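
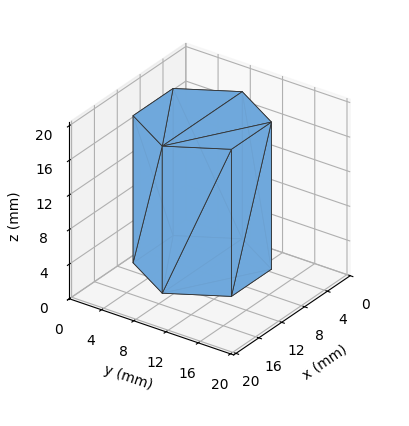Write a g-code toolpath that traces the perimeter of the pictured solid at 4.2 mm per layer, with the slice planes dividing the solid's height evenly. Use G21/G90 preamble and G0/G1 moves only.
Reading the render: the shape is a regular 6-sided prism (a cylinder approximated with 6 flat sides), circumscribed radius ≈ 7 mm, height ≈ 17 mm (dimensions read to the nearest mm from the axis ticks). For the g-code, the solid's height is divided into equal slices at the stated Δz and each level perimeter traced with G1 moves after a G0 lift.

; perimeter-only toolpath
G21 ; units = mm
G90 ; absolute positioning
G28 ; home
; layer 1
G0 Z4.2
G0 X14.0 Y7.0
G1 X10.5 Y13.1
G1 X3.5 Y13.1
G1 X0.0 Y7.0
G1 X3.5 Y0.9
G1 X10.5 Y0.9
G1 X14.0 Y7.0
; layer 2
G0 Z8.5
G0 X14.0 Y7.0
G1 X10.5 Y13.1
G1 X3.5 Y13.1
G1 X0.0 Y7.0
G1 X3.5 Y0.9
G1 X10.5 Y0.9
G1 X14.0 Y7.0
; layer 3
G0 Z12.8
G0 X14.0 Y7.0
G1 X10.5 Y13.1
G1 X3.5 Y13.1
G1 X0.0 Y7.0
G1 X3.5 Y0.9
G1 X10.5 Y0.9
G1 X14.0 Y7.0
; layer 4
G0 Z17.0
G0 X14.0 Y7.0
G1 X10.5 Y13.1
G1 X3.5 Y13.1
G1 X0.0 Y7.0
G1 X3.5 Y0.9
G1 X10.5 Y0.9
G1 X14.0 Y7.0
M2 ; end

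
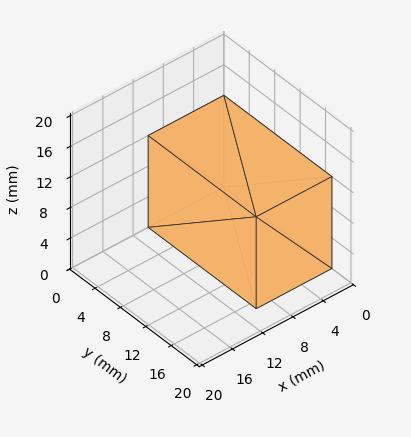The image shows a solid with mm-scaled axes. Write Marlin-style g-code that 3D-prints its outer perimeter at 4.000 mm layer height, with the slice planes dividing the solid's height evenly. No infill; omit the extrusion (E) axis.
Reading the render: the shape is a rectangular box, roughly 10 × 17 mm footprint and 12 mm tall (dimensions read to the nearest mm from the axis ticks). For the g-code, the solid's height is divided into equal slices at the stated Δz and each level perimeter traced with G1 moves after a G0 lift.

; perimeter-only toolpath
G21 ; units = mm
G90 ; absolute positioning
G28 ; home
; layer 1
G0 Z4.000
G0 X0.000 Y0.000
G1 X10.000 Y0.000
G1 X10.000 Y17.000
G1 X0.000 Y17.000
G1 X0.000 Y0.000
; layer 2
G0 Z8.000
G0 X0.000 Y0.000
G1 X10.000 Y0.000
G1 X10.000 Y17.000
G1 X0.000 Y17.000
G1 X0.000 Y0.000
; layer 3
G0 Z12.000
G0 X0.000 Y0.000
G1 X10.000 Y0.000
G1 X10.000 Y17.000
G1 X0.000 Y17.000
G1 X0.000 Y0.000
M2 ; end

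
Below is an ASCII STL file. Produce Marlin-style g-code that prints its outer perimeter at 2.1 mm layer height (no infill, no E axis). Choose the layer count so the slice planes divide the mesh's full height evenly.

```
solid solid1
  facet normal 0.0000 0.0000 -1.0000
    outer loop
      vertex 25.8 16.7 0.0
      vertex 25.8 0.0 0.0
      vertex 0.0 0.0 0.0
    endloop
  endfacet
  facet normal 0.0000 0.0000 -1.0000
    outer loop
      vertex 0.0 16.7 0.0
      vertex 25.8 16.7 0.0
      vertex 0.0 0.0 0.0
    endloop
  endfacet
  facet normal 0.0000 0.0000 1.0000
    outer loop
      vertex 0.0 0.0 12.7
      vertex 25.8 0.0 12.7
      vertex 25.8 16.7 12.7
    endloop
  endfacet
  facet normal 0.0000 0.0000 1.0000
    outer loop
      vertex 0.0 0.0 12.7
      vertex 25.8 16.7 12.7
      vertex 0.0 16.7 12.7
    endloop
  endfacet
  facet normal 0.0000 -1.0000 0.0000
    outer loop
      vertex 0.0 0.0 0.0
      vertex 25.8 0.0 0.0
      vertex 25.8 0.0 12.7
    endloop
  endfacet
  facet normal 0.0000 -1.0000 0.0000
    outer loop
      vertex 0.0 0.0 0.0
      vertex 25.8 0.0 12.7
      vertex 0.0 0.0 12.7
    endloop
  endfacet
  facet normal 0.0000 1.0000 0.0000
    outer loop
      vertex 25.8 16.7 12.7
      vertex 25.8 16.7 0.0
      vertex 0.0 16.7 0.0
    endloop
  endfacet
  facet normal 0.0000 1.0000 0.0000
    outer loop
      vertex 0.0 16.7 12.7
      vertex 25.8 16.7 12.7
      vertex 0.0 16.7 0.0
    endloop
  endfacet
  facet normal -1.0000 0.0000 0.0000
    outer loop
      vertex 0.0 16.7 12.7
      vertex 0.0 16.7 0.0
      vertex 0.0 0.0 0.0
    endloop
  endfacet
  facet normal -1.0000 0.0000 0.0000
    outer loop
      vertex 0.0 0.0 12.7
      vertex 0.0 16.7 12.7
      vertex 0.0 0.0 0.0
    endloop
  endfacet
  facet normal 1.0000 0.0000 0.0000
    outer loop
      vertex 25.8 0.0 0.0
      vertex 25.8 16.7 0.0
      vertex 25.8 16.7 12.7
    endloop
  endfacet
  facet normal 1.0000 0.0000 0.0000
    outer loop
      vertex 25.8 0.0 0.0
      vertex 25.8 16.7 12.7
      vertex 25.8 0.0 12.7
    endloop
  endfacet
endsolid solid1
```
; perimeter-only toolpath
G21 ; units = mm
G90 ; absolute positioning
G28 ; home
; layer 1
G0 Z2.1
G0 X0.0 Y0.0
G1 X25.8 Y0.0
G1 X25.8 Y16.7
G1 X0.0 Y16.7
G1 X0.0 Y0.0
; layer 2
G0 Z4.2
G0 X0.0 Y0.0
G1 X25.8 Y0.0
G1 X25.8 Y16.7
G1 X0.0 Y16.7
G1 X0.0 Y0.0
; layer 3
G0 Z6.3
G0 X0.0 Y0.0
G1 X25.8 Y0.0
G1 X25.8 Y16.7
G1 X0.0 Y16.7
G1 X0.0 Y0.0
; layer 4
G0 Z8.5
G0 X0.0 Y0.0
G1 X25.8 Y0.0
G1 X25.8 Y16.7
G1 X0.0 Y16.7
G1 X0.0 Y0.0
; layer 5
G0 Z10.6
G0 X0.0 Y0.0
G1 X25.8 Y0.0
G1 X25.8 Y16.7
G1 X0.0 Y16.7
G1 X0.0 Y0.0
; layer 6
G0 Z12.7
G0 X0.0 Y0.0
G1 X25.8 Y0.0
G1 X25.8 Y16.7
G1 X0.0 Y16.7
G1 X0.0 Y0.0
M2 ; end

The solid is a rectangular box, roughly 25.8 × 16.7 mm footprint and 12.7 mm tall. Slicing at Δz = 2.1 mm — 6 equal slices spanning the solid's height, so layer i sits at z = i·h/6 — gives 6 non-empty perimeters. Each is a 4-segment closed polygon; G0 lifts to the layer z and rapids to the start vertex, then G1 traces the edges.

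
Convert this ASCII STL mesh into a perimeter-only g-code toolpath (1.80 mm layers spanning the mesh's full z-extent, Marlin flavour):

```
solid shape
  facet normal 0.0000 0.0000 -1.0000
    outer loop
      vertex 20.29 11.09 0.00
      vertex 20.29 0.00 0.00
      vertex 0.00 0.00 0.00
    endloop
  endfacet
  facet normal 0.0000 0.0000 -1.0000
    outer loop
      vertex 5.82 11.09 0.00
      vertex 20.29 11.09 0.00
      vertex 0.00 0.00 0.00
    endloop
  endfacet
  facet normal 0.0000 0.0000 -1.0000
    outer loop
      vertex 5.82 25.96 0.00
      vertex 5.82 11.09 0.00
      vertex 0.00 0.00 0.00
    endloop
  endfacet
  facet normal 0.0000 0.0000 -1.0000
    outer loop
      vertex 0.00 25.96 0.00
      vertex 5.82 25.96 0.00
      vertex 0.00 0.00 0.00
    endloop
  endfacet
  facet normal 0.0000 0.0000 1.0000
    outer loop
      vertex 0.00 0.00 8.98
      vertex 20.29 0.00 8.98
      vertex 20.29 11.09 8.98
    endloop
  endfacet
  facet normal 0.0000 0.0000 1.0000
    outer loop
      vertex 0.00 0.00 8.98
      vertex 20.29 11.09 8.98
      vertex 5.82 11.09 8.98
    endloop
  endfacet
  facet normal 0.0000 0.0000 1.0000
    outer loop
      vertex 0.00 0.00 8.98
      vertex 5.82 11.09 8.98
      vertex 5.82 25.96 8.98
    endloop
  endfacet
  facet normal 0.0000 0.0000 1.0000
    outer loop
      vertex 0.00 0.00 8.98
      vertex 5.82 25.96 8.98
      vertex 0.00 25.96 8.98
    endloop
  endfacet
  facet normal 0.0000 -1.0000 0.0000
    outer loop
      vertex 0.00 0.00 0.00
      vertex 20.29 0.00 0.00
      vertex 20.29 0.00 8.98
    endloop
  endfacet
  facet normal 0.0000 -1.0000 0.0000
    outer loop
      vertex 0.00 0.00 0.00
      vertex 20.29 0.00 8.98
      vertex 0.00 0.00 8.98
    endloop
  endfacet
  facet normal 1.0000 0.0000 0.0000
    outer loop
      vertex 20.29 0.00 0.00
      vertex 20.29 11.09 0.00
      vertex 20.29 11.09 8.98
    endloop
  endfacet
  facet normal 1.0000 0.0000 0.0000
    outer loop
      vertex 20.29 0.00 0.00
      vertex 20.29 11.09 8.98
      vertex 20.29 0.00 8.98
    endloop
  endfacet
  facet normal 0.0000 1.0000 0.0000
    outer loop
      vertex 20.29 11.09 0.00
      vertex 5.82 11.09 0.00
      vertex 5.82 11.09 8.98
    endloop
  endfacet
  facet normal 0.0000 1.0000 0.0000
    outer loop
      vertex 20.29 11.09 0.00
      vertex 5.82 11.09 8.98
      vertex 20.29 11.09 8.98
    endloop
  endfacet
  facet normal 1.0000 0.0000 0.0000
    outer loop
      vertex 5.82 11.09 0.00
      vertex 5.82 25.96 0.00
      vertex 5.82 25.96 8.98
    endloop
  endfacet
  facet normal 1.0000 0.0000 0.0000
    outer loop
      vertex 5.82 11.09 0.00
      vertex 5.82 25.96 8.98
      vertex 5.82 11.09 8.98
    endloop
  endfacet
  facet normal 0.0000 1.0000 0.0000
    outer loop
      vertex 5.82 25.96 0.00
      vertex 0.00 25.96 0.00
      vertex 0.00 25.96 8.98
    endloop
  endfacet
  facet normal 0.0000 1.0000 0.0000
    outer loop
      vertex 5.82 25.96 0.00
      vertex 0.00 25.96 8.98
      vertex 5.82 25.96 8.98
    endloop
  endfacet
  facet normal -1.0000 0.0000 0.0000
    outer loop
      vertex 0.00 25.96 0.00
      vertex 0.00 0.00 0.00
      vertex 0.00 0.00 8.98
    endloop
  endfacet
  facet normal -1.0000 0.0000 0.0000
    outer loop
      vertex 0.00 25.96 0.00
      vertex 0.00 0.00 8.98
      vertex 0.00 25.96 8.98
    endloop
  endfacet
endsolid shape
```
; perimeter-only toolpath
G21 ; units = mm
G90 ; absolute positioning
G28 ; home
; layer 1
G0 Z1.80
G0 X0.00 Y0.00
G1 X20.29 Y0.00
G1 X20.29 Y11.09
G1 X5.82 Y11.09
G1 X5.82 Y25.96
G1 X0.00 Y25.96
G1 X0.00 Y0.00
; layer 2
G0 Z3.59
G0 X0.00 Y0.00
G1 X20.29 Y0.00
G1 X20.29 Y11.09
G1 X5.82 Y11.09
G1 X5.82 Y25.96
G1 X0.00 Y25.96
G1 X0.00 Y0.00
; layer 3
G0 Z5.39
G0 X0.00 Y0.00
G1 X20.29 Y0.00
G1 X20.29 Y11.09
G1 X5.82 Y11.09
G1 X5.82 Y25.96
G1 X0.00 Y25.96
G1 X0.00 Y0.00
; layer 4
G0 Z7.18
G0 X0.00 Y0.00
G1 X20.29 Y0.00
G1 X20.29 Y11.09
G1 X5.82 Y11.09
G1 X5.82 Y25.96
G1 X0.00 Y25.96
G1 X0.00 Y0.00
; layer 5
G0 Z8.98
G0 X0.00 Y0.00
G1 X20.29 Y0.00
G1 X20.29 Y11.09
G1 X5.82 Y11.09
G1 X5.82 Y25.96
G1 X0.00 Y25.96
G1 X0.00 Y0.00
M2 ; end

The solid is an L-shaped prism: outer 20.3 × 26 mm, arm thicknesses ≈ 11.1 mm (horizontal) and 5.82 mm (vertical), extruded 8.98 mm in z. Slicing at Δz = 1.80 mm — 5 equal slices spanning the solid's height, so layer i sits at z = i·h/5 — gives 5 non-empty perimeters. Each is a 6-segment closed polygon; G0 lifts to the layer z and rapids to the start vertex, then G1 traces the edges.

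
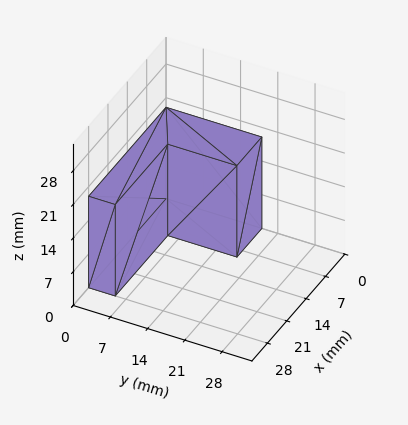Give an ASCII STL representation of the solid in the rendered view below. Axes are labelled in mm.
Reading the render: the shape is an L-shaped prism: outer 28 × 18 mm, arm thicknesses ≈ 5 mm (horizontal) and 9 mm (vertical), extruded 19 mm in z (dimensions read to the nearest mm from the axis ticks). For the STL, each face is triangulated and given an outward normal.

solid part
  facet normal 0.0000 0.0000 -1.0000
    outer loop
      vertex 28.000 5.000 0.000
      vertex 28.000 0.000 0.000
      vertex 0.000 0.000 0.000
    endloop
  endfacet
  facet normal 0.0000 0.0000 -1.0000
    outer loop
      vertex 9.000 5.000 0.000
      vertex 28.000 5.000 0.000
      vertex 0.000 0.000 0.000
    endloop
  endfacet
  facet normal 0.0000 0.0000 -1.0000
    outer loop
      vertex 9.000 18.000 0.000
      vertex 9.000 5.000 0.000
      vertex 0.000 0.000 0.000
    endloop
  endfacet
  facet normal 0.0000 0.0000 -1.0000
    outer loop
      vertex 0.000 18.000 0.000
      vertex 9.000 18.000 0.000
      vertex 0.000 0.000 0.000
    endloop
  endfacet
  facet normal 0.0000 0.0000 1.0000
    outer loop
      vertex 0.000 0.000 19.000
      vertex 28.000 0.000 19.000
      vertex 28.000 5.000 19.000
    endloop
  endfacet
  facet normal 0.0000 0.0000 1.0000
    outer loop
      vertex 0.000 0.000 19.000
      vertex 28.000 5.000 19.000
      vertex 9.000 5.000 19.000
    endloop
  endfacet
  facet normal 0.0000 0.0000 1.0000
    outer loop
      vertex 0.000 0.000 19.000
      vertex 9.000 5.000 19.000
      vertex 9.000 18.000 19.000
    endloop
  endfacet
  facet normal 0.0000 0.0000 1.0000
    outer loop
      vertex 0.000 0.000 19.000
      vertex 9.000 18.000 19.000
      vertex 0.000 18.000 19.000
    endloop
  endfacet
  facet normal 0.0000 -1.0000 0.0000
    outer loop
      vertex 0.000 0.000 0.000
      vertex 28.000 0.000 0.000
      vertex 28.000 0.000 19.000
    endloop
  endfacet
  facet normal 0.0000 -1.0000 0.0000
    outer loop
      vertex 0.000 0.000 0.000
      vertex 28.000 0.000 19.000
      vertex 0.000 0.000 19.000
    endloop
  endfacet
  facet normal 1.0000 0.0000 0.0000
    outer loop
      vertex 28.000 0.000 0.000
      vertex 28.000 5.000 0.000
      vertex 28.000 5.000 19.000
    endloop
  endfacet
  facet normal 1.0000 0.0000 0.0000
    outer loop
      vertex 28.000 0.000 0.000
      vertex 28.000 5.000 19.000
      vertex 28.000 0.000 19.000
    endloop
  endfacet
  facet normal 0.0000 1.0000 0.0000
    outer loop
      vertex 28.000 5.000 0.000
      vertex 9.000 5.000 0.000
      vertex 9.000 5.000 19.000
    endloop
  endfacet
  facet normal 0.0000 1.0000 0.0000
    outer loop
      vertex 28.000 5.000 0.000
      vertex 9.000 5.000 19.000
      vertex 28.000 5.000 19.000
    endloop
  endfacet
  facet normal 1.0000 0.0000 0.0000
    outer loop
      vertex 9.000 5.000 0.000
      vertex 9.000 18.000 0.000
      vertex 9.000 18.000 19.000
    endloop
  endfacet
  facet normal 1.0000 0.0000 0.0000
    outer loop
      vertex 9.000 5.000 0.000
      vertex 9.000 18.000 19.000
      vertex 9.000 5.000 19.000
    endloop
  endfacet
  facet normal 0.0000 1.0000 0.0000
    outer loop
      vertex 9.000 18.000 0.000
      vertex 0.000 18.000 0.000
      vertex 0.000 18.000 19.000
    endloop
  endfacet
  facet normal 0.0000 1.0000 0.0000
    outer loop
      vertex 9.000 18.000 0.000
      vertex 0.000 18.000 19.000
      vertex 9.000 18.000 19.000
    endloop
  endfacet
  facet normal -1.0000 0.0000 0.0000
    outer loop
      vertex 0.000 18.000 0.000
      vertex 0.000 0.000 0.000
      vertex 0.000 0.000 19.000
    endloop
  endfacet
  facet normal -1.0000 0.0000 0.0000
    outer loop
      vertex 0.000 18.000 0.000
      vertex 0.000 0.000 19.000
      vertex 0.000 18.000 19.000
    endloop
  endfacet
endsolid part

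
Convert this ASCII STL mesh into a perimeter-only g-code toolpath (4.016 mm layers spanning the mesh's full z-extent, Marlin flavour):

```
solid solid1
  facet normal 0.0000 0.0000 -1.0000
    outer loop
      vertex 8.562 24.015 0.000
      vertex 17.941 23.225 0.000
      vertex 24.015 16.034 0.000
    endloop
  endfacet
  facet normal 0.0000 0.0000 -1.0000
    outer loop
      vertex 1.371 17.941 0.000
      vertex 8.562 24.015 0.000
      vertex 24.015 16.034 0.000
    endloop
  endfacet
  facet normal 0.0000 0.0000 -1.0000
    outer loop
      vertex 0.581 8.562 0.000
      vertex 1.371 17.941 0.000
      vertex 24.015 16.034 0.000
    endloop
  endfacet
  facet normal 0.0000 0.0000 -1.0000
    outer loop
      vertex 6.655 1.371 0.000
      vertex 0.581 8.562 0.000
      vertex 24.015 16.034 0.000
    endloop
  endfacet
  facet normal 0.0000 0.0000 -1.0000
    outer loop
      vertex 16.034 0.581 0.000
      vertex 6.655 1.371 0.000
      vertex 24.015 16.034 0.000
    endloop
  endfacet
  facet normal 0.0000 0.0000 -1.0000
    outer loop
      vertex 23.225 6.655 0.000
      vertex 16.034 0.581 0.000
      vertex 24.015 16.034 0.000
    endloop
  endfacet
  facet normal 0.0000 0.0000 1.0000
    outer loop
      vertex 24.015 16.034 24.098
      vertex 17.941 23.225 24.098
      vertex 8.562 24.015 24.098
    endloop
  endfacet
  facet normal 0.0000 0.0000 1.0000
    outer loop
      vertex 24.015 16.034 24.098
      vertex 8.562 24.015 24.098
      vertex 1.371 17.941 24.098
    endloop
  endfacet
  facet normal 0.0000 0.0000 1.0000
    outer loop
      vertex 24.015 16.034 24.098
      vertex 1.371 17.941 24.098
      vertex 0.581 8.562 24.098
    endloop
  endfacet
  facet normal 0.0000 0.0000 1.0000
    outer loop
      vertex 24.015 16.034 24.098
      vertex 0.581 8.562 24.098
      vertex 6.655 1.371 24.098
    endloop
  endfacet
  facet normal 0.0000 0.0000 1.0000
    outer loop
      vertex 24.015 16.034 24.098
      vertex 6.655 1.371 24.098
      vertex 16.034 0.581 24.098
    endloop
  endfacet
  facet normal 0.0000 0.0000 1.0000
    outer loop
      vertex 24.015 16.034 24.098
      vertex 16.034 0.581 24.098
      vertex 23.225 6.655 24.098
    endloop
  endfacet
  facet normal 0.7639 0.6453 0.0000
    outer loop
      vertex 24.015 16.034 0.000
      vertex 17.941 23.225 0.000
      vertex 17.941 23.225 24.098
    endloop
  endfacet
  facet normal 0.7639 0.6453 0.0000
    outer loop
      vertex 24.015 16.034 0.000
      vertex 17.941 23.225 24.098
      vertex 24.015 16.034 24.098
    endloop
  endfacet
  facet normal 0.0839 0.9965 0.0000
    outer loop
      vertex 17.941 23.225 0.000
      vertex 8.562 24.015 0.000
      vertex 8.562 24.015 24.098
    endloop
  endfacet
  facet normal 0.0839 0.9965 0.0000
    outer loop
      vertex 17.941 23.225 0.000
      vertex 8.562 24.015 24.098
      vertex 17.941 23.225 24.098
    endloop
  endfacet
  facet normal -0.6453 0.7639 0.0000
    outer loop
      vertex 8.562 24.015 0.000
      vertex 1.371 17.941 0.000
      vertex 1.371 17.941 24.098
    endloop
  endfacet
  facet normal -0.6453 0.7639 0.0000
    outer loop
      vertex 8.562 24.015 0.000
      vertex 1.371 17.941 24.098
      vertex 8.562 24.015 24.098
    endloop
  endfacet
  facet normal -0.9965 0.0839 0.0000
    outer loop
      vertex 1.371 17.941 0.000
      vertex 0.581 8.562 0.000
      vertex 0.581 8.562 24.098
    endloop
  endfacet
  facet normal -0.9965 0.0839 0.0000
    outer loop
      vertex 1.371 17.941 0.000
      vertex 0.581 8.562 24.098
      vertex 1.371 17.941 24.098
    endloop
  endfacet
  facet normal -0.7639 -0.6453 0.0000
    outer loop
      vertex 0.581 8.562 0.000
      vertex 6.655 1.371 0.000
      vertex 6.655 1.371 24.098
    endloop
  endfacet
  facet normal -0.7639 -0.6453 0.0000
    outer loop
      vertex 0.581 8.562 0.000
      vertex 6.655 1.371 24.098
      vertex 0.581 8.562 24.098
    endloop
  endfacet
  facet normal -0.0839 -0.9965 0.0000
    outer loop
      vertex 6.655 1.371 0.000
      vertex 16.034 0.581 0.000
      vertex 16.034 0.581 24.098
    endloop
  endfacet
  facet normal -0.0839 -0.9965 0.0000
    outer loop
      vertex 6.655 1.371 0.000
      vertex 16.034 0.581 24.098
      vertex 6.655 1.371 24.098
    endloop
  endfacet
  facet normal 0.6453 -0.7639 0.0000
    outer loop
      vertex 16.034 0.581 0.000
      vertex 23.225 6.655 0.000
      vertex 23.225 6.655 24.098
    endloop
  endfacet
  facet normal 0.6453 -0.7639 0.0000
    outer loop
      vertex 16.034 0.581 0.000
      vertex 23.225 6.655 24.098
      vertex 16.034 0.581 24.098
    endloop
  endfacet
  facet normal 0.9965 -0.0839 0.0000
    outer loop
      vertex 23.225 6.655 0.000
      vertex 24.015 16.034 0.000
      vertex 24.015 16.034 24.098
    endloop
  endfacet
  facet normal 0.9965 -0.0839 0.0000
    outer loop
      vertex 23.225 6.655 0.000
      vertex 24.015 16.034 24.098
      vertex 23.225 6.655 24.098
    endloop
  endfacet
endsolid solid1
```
; perimeter-only toolpath
G21 ; units = mm
G90 ; absolute positioning
G28 ; home
; layer 1
G0 Z4.016
G0 X24.015 Y16.034
G1 X17.941 Y23.225
G1 X8.562 Y24.015
G1 X1.371 Y17.941
G1 X0.581 Y8.562
G1 X6.655 Y1.371
G1 X16.034 Y0.581
G1 X23.225 Y6.655
G1 X24.015 Y16.034
; layer 2
G0 Z8.033
G0 X24.015 Y16.034
G1 X17.941 Y23.225
G1 X8.562 Y24.015
G1 X1.371 Y17.941
G1 X0.581 Y8.562
G1 X6.655 Y1.371
G1 X16.034 Y0.581
G1 X23.225 Y6.655
G1 X24.015 Y16.034
; layer 3
G0 Z12.049
G0 X24.015 Y16.034
G1 X17.941 Y23.225
G1 X8.562 Y24.015
G1 X1.371 Y17.941
G1 X0.581 Y8.562
G1 X6.655 Y1.371
G1 X16.034 Y0.581
G1 X23.225 Y6.655
G1 X24.015 Y16.034
; layer 4
G0 Z16.065
G0 X24.015 Y16.034
G1 X17.941 Y23.225
G1 X8.562 Y24.015
G1 X1.371 Y17.941
G1 X0.581 Y8.562
G1 X6.655 Y1.371
G1 X16.034 Y0.581
G1 X23.225 Y6.655
G1 X24.015 Y16.034
; layer 5
G0 Z20.082
G0 X24.015 Y16.034
G1 X17.941 Y23.225
G1 X8.562 Y24.015
G1 X1.371 Y17.941
G1 X0.581 Y8.562
G1 X6.655 Y1.371
G1 X16.034 Y0.581
G1 X23.225 Y6.655
G1 X24.015 Y16.034
; layer 6
G0 Z24.098
G0 X24.015 Y16.034
G1 X17.941 Y23.225
G1 X8.562 Y24.015
G1 X1.371 Y17.941
G1 X0.581 Y8.562
G1 X6.655 Y1.371
G1 X16.034 Y0.581
G1 X23.225 Y6.655
G1 X24.015 Y16.034
M2 ; end

The solid is a regular 8-sided prism (a cylinder approximated with 8 flat sides), circumscribed radius ≈ 12.3 mm, height ≈ 24.1 mm. Slicing at Δz = 4.016 mm — 6 equal slices spanning the solid's height, so layer i sits at z = i·h/6 — gives 6 non-empty perimeters. Each is a 8-segment closed polygon; G0 lifts to the layer z and rapids to the start vertex, then G1 traces the edges.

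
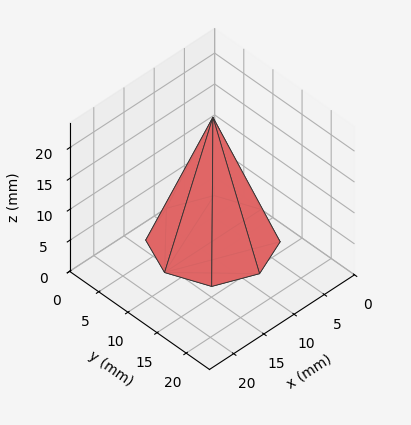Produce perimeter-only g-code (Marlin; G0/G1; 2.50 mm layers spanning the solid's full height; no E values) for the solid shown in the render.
Reading the render: the shape is a regular 8-sided pyramid, base circumscribed radius ≈ 8 mm, apex at z ≈ 20 mm (dimensions read to the nearest mm from the axis ticks). For the g-code, the solid's height is divided into equal slices at the stated Δz and each level perimeter traced with G1 moves after a G0 lift.

; perimeter-only toolpath
G21 ; units = mm
G90 ; absolute positioning
G28 ; home
; layer 1
G0 Z2.50
G0 X15.00 Y8.00
G1 X12.95 Y12.95
G1 X8.00 Y15.00
G1 X3.05 Y12.95
G1 X1.00 Y8.00
G1 X3.05 Y3.05
G1 X8.00 Y1.00
G1 X12.95 Y3.05
G1 X15.00 Y8.00
; layer 2
G0 Z5.00
G0 X14.00 Y8.00
G1 X12.25 Y12.25
G1 X8.00 Y14.00
G1 X3.75 Y12.25
G1 X2.00 Y8.00
G1 X3.75 Y3.75
G1 X8.00 Y2.00
G1 X12.25 Y3.75
G1 X14.00 Y8.00
; layer 3
G0 Z7.50
G0 X13.00 Y8.00
G1 X11.54 Y11.54
G1 X8.00 Y13.00
G1 X4.46 Y11.54
G1 X3.00 Y8.00
G1 X4.46 Y4.46
G1 X8.00 Y3.00
G1 X11.54 Y4.46
G1 X13.00 Y8.00
; layer 4
G0 Z10.00
G0 X12.00 Y8.00
G1 X10.83 Y10.83
G1 X8.00 Y12.00
G1 X5.17 Y10.83
G1 X4.00 Y8.00
G1 X5.17 Y5.17
G1 X8.00 Y4.00
G1 X10.83 Y5.17
G1 X12.00 Y8.00
; layer 5
G0 Z12.50
G0 X11.00 Y8.00
G1 X10.12 Y10.12
G1 X8.00 Y11.00
G1 X5.88 Y10.12
G1 X5.00 Y8.00
G1 X5.88 Y5.88
G1 X8.00 Y5.00
G1 X10.12 Y5.88
G1 X11.00 Y8.00
; layer 6
G0 Z15.00
G0 X10.00 Y8.00
G1 X9.41 Y9.41
G1 X8.00 Y10.00
G1 X6.58 Y9.41
G1 X6.00 Y8.00
G1 X6.58 Y6.58
G1 X8.00 Y6.00
G1 X9.41 Y6.58
G1 X10.00 Y8.00
; layer 7
G0 Z17.50
G0 X9.00 Y8.00
G1 X8.71 Y8.71
G1 X8.00 Y9.00
G1 X7.29 Y8.71
G1 X7.00 Y8.00
G1 X7.29 Y7.29
G1 X8.00 Y7.00
G1 X8.71 Y7.29
G1 X9.00 Y8.00
M2 ; end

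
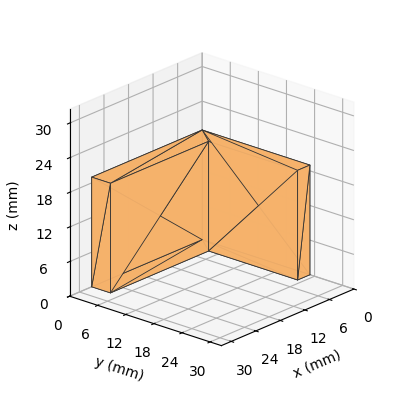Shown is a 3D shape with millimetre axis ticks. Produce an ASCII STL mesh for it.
Reading the render: the shape is an L-shaped prism: outer 27 × 23 mm, arm thicknesses ≈ 4 mm (horizontal) and 3 mm (vertical), extruded 19 mm in z (dimensions read to the nearest mm from the axis ticks). For the STL, each face is triangulated and given an outward normal.

solid part
  facet normal 0.0000 0.0000 -1.0000
    outer loop
      vertex 27.0 4.0 0.0
      vertex 27.0 0.0 0.0
      vertex 0.0 0.0 0.0
    endloop
  endfacet
  facet normal 0.0000 0.0000 -1.0000
    outer loop
      vertex 3.0 4.0 0.0
      vertex 27.0 4.0 0.0
      vertex 0.0 0.0 0.0
    endloop
  endfacet
  facet normal 0.0000 0.0000 -1.0000
    outer loop
      vertex 3.0 23.0 0.0
      vertex 3.0 4.0 0.0
      vertex 0.0 0.0 0.0
    endloop
  endfacet
  facet normal 0.0000 0.0000 -1.0000
    outer loop
      vertex 0.0 23.0 0.0
      vertex 3.0 23.0 0.0
      vertex 0.0 0.0 0.0
    endloop
  endfacet
  facet normal 0.0000 0.0000 1.0000
    outer loop
      vertex 0.0 0.0 19.0
      vertex 27.0 0.0 19.0
      vertex 27.0 4.0 19.0
    endloop
  endfacet
  facet normal 0.0000 0.0000 1.0000
    outer loop
      vertex 0.0 0.0 19.0
      vertex 27.0 4.0 19.0
      vertex 3.0 4.0 19.0
    endloop
  endfacet
  facet normal 0.0000 0.0000 1.0000
    outer loop
      vertex 0.0 0.0 19.0
      vertex 3.0 4.0 19.0
      vertex 3.0 23.0 19.0
    endloop
  endfacet
  facet normal 0.0000 0.0000 1.0000
    outer loop
      vertex 0.0 0.0 19.0
      vertex 3.0 23.0 19.0
      vertex 0.0 23.0 19.0
    endloop
  endfacet
  facet normal 0.0000 -1.0000 0.0000
    outer loop
      vertex 0.0 0.0 0.0
      vertex 27.0 0.0 0.0
      vertex 27.0 0.0 19.0
    endloop
  endfacet
  facet normal 0.0000 -1.0000 0.0000
    outer loop
      vertex 0.0 0.0 0.0
      vertex 27.0 0.0 19.0
      vertex 0.0 0.0 19.0
    endloop
  endfacet
  facet normal 1.0000 0.0000 0.0000
    outer loop
      vertex 27.0 0.0 0.0
      vertex 27.0 4.0 0.0
      vertex 27.0 4.0 19.0
    endloop
  endfacet
  facet normal 1.0000 0.0000 0.0000
    outer loop
      vertex 27.0 0.0 0.0
      vertex 27.0 4.0 19.0
      vertex 27.0 0.0 19.0
    endloop
  endfacet
  facet normal 0.0000 1.0000 0.0000
    outer loop
      vertex 27.0 4.0 0.0
      vertex 3.0 4.0 0.0
      vertex 3.0 4.0 19.0
    endloop
  endfacet
  facet normal 0.0000 1.0000 0.0000
    outer loop
      vertex 27.0 4.0 0.0
      vertex 3.0 4.0 19.0
      vertex 27.0 4.0 19.0
    endloop
  endfacet
  facet normal 1.0000 0.0000 0.0000
    outer loop
      vertex 3.0 4.0 0.0
      vertex 3.0 23.0 0.0
      vertex 3.0 23.0 19.0
    endloop
  endfacet
  facet normal 1.0000 0.0000 0.0000
    outer loop
      vertex 3.0 4.0 0.0
      vertex 3.0 23.0 19.0
      vertex 3.0 4.0 19.0
    endloop
  endfacet
  facet normal 0.0000 1.0000 0.0000
    outer loop
      vertex 3.0 23.0 0.0
      vertex 0.0 23.0 0.0
      vertex 0.0 23.0 19.0
    endloop
  endfacet
  facet normal 0.0000 1.0000 0.0000
    outer loop
      vertex 3.0 23.0 0.0
      vertex 0.0 23.0 19.0
      vertex 3.0 23.0 19.0
    endloop
  endfacet
  facet normal -1.0000 0.0000 0.0000
    outer loop
      vertex 0.0 23.0 0.0
      vertex 0.0 0.0 0.0
      vertex 0.0 0.0 19.0
    endloop
  endfacet
  facet normal -1.0000 0.0000 0.0000
    outer loop
      vertex 0.0 23.0 0.0
      vertex 0.0 0.0 19.0
      vertex 0.0 23.0 19.0
    endloop
  endfacet
endsolid part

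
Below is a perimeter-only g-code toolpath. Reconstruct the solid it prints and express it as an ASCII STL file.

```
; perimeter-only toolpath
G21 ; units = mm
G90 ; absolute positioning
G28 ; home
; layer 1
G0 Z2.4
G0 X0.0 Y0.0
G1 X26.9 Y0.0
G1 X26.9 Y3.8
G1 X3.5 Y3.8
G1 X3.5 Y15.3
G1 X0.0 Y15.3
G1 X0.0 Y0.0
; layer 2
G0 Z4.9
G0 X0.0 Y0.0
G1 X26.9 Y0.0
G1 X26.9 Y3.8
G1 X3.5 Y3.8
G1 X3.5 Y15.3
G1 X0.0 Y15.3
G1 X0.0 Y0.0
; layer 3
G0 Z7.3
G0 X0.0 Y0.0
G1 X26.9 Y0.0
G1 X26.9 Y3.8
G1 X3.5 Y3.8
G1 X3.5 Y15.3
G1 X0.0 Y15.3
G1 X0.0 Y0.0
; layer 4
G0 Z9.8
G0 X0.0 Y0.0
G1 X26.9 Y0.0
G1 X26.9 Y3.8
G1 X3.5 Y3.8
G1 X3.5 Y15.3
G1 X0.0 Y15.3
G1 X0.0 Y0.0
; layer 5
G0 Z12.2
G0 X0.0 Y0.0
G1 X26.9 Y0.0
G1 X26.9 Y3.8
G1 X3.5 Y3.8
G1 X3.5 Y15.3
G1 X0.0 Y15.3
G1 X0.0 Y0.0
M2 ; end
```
solid part
  facet normal 0.0000 0.0000 -1.0000
    outer loop
      vertex 26.9 3.8 0.0
      vertex 26.9 0.0 0.0
      vertex 0.0 0.0 0.0
    endloop
  endfacet
  facet normal 0.0000 0.0000 -1.0000
    outer loop
      vertex 3.5 3.8 0.0
      vertex 26.9 3.8 0.0
      vertex 0.0 0.0 0.0
    endloop
  endfacet
  facet normal 0.0000 0.0000 -1.0000
    outer loop
      vertex 3.5 15.3 0.0
      vertex 3.5 3.8 0.0
      vertex 0.0 0.0 0.0
    endloop
  endfacet
  facet normal 0.0000 0.0000 -1.0000
    outer loop
      vertex 0.0 15.3 0.0
      vertex 3.5 15.3 0.0
      vertex 0.0 0.0 0.0
    endloop
  endfacet
  facet normal 0.0000 0.0000 1.0000
    outer loop
      vertex 0.0 0.0 12.2
      vertex 26.9 0.0 12.2
      vertex 26.9 3.8 12.2
    endloop
  endfacet
  facet normal 0.0000 0.0000 1.0000
    outer loop
      vertex 0.0 0.0 12.2
      vertex 26.9 3.8 12.2
      vertex 3.5 3.8 12.2
    endloop
  endfacet
  facet normal 0.0000 0.0000 1.0000
    outer loop
      vertex 0.0 0.0 12.2
      vertex 3.5 3.8 12.2
      vertex 3.5 15.3 12.2
    endloop
  endfacet
  facet normal 0.0000 0.0000 1.0000
    outer loop
      vertex 0.0 0.0 12.2
      vertex 3.5 15.3 12.2
      vertex 0.0 15.3 12.2
    endloop
  endfacet
  facet normal 0.0000 -1.0000 0.0000
    outer loop
      vertex 0.0 0.0 0.0
      vertex 26.9 0.0 0.0
      vertex 26.9 0.0 12.2
    endloop
  endfacet
  facet normal 0.0000 -1.0000 0.0000
    outer loop
      vertex 0.0 0.0 0.0
      vertex 26.9 0.0 12.2
      vertex 0.0 0.0 12.2
    endloop
  endfacet
  facet normal 1.0000 0.0000 0.0000
    outer loop
      vertex 26.9 0.0 0.0
      vertex 26.9 3.8 0.0
      vertex 26.9 3.8 12.2
    endloop
  endfacet
  facet normal 1.0000 0.0000 0.0000
    outer loop
      vertex 26.9 0.0 0.0
      vertex 26.9 3.8 12.2
      vertex 26.9 0.0 12.2
    endloop
  endfacet
  facet normal 0.0000 1.0000 0.0000
    outer loop
      vertex 26.9 3.8 0.0
      vertex 3.5 3.8 0.0
      vertex 3.5 3.8 12.2
    endloop
  endfacet
  facet normal 0.0000 1.0000 0.0000
    outer loop
      vertex 26.9 3.8 0.0
      vertex 3.5 3.8 12.2
      vertex 26.9 3.8 12.2
    endloop
  endfacet
  facet normal 1.0000 0.0000 0.0000
    outer loop
      vertex 3.5 3.8 0.0
      vertex 3.5 15.3 0.0
      vertex 3.5 15.3 12.2
    endloop
  endfacet
  facet normal 1.0000 0.0000 0.0000
    outer loop
      vertex 3.5 3.8 0.0
      vertex 3.5 15.3 12.2
      vertex 3.5 3.8 12.2
    endloop
  endfacet
  facet normal 0.0000 1.0000 0.0000
    outer loop
      vertex 3.5 15.3 0.0
      vertex 0.0 15.3 0.0
      vertex 0.0 15.3 12.2
    endloop
  endfacet
  facet normal 0.0000 1.0000 0.0000
    outer loop
      vertex 3.5 15.3 0.0
      vertex 0.0 15.3 12.2
      vertex 3.5 15.3 12.2
    endloop
  endfacet
  facet normal -1.0000 0.0000 0.0000
    outer loop
      vertex 0.0 15.3 0.0
      vertex 0.0 0.0 0.0
      vertex 0.0 0.0 12.2
    endloop
  endfacet
  facet normal -1.0000 0.0000 0.0000
    outer loop
      vertex 0.0 15.3 0.0
      vertex 0.0 0.0 12.2
      vertex 0.0 15.3 12.2
    endloop
  endfacet
endsolid part

The G0 Z moves step by Δz≈2.4 mm. Every layer's G1 loop is the same polygon, so the solid is a straight extrusion of it from z=0 to z≈12.2. Closing with flat bottom and top caps and triangulating gives 20 facets — an L-shaped prism: outer 26.9 × 15.3 mm, arm thicknesses ≈ 3.8 mm (horizontal) and 3.5 mm (vertical), extruded 12.2 mm in z.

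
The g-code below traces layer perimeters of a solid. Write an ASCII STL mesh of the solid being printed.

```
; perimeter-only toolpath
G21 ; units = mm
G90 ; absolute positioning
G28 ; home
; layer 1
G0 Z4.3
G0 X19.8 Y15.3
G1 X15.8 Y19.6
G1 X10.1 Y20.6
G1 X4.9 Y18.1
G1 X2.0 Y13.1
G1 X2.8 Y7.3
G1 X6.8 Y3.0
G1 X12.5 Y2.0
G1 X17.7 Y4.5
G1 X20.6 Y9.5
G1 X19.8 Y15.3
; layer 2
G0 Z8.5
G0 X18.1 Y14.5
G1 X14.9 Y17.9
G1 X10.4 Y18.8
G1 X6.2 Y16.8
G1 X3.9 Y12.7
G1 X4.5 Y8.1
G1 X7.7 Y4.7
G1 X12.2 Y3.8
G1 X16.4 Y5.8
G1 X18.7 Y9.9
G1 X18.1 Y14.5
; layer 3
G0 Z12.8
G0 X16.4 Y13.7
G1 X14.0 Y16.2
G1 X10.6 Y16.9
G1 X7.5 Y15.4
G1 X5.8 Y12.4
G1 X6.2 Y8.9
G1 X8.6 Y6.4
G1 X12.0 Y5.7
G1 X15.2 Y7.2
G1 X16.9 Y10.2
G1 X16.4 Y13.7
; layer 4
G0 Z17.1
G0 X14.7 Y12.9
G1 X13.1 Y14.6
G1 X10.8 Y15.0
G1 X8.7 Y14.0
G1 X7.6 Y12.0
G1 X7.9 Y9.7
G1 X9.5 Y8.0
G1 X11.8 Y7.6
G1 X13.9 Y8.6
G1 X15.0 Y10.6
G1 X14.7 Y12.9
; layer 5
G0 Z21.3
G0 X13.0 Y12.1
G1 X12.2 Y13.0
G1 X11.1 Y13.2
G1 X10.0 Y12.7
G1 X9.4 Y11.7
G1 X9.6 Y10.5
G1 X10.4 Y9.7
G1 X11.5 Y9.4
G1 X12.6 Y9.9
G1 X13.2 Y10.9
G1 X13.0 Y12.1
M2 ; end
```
solid part
  facet normal 0.0000 0.0000 -1.0000
    outer loop
      vertex 9.9 22.5 0.0
      vertex 16.7 21.2 0.0
      vertex 21.5 16.1 0.0
    endloop
  endfacet
  facet normal 0.0000 0.0000 -1.0000
    outer loop
      vertex 3.6 19.5 0.0
      vertex 9.9 22.5 0.0
      vertex 21.5 16.1 0.0
    endloop
  endfacet
  facet normal 0.0000 0.0000 -1.0000
    outer loop
      vertex 0.2 13.4 0.0
      vertex 3.6 19.5 0.0
      vertex 21.5 16.1 0.0
    endloop
  endfacet
  facet normal 0.0000 0.0000 -1.0000
    outer loop
      vertex 1.1 6.5 0.0
      vertex 0.2 13.4 0.0
      vertex 21.5 16.1 0.0
    endloop
  endfacet
  facet normal 0.0000 0.0000 -1.0000
    outer loop
      vertex 5.9 1.4 0.0
      vertex 1.1 6.5 0.0
      vertex 21.5 16.1 0.0
    endloop
  endfacet
  facet normal 0.0000 0.0000 -1.0000
    outer loop
      vertex 12.7 0.1 0.0
      vertex 5.9 1.4 0.0
      vertex 21.5 16.1 0.0
    endloop
  endfacet
  facet normal 0.0000 0.0000 -1.0000
    outer loop
      vertex 19.0 3.1 0.0
      vertex 12.7 0.1 0.0
      vertex 21.5 16.1 0.0
    endloop
  endfacet
  facet normal 0.0000 0.0000 -1.0000
    outer loop
      vertex 22.4 9.2 0.0
      vertex 19.0 3.1 0.0
      vertex 21.5 16.1 0.0
    endloop
  endfacet
  facet normal 0.6717 0.6322 0.3862
    outer loop
      vertex 21.5 16.1 0.0
      vertex 16.7 21.2 0.0
      vertex 11.3 11.3 25.6
    endloop
  endfacet
  facet normal 0.1732 0.9058 0.3868
    outer loop
      vertex 16.7 21.2 0.0
      vertex 9.9 22.5 0.0
      vertex 11.3 11.3 25.6
    endloop
  endfacet
  facet normal -0.3966 0.8329 0.3861
    outer loop
      vertex 9.9 22.5 0.0
      vertex 3.6 19.5 0.0
      vertex 11.3 11.3 25.6
    endloop
  endfacet
  facet normal -0.8057 0.4491 0.3862
    outer loop
      vertex 3.6 19.5 0.0
      vertex 0.2 13.4 0.0
      vertex 11.3 11.3 25.6
    endloop
  endfacet
  facet normal -0.9145 -0.1193 0.3867
    outer loop
      vertex 0.2 13.4 0.0
      vertex 1.1 6.5 0.0
      vertex 11.3 11.3 25.6
    endloop
  endfacet
  facet normal -0.6717 -0.6322 0.3862
    outer loop
      vertex 1.1 6.5 0.0
      vertex 5.9 1.4 0.0
      vertex 11.3 11.3 25.6
    endloop
  endfacet
  facet normal -0.1732 -0.9058 0.3868
    outer loop
      vertex 5.9 1.4 0.0
      vertex 12.7 0.1 0.0
      vertex 11.3 11.3 25.6
    endloop
  endfacet
  facet normal 0.3966 -0.8329 0.3861
    outer loop
      vertex 12.7 0.1 0.0
      vertex 19.0 3.1 0.0
      vertex 11.3 11.3 25.6
    endloop
  endfacet
  facet normal 0.8057 -0.4491 0.3862
    outer loop
      vertex 19.0 3.1 0.0
      vertex 22.4 9.2 0.0
      vertex 11.3 11.3 25.6
    endloop
  endfacet
  facet normal 0.9145 0.1193 0.3867
    outer loop
      vertex 22.4 9.2 0.0
      vertex 21.5 16.1 0.0
      vertex 11.3 11.3 25.6
    endloop
  endfacet
endsolid part

The G0 Z moves step by Δz≈4.3 mm. The G1 loops shrink linearly with z, so the solid tapers from its base footprint up to z≈25.6. Closing with a flat bottom cap and the tapered top and triangulating gives 18 facets — a regular 10-sided pyramid, base circumscribed radius ≈ 11.3 mm, apex at z ≈ 25.6 mm.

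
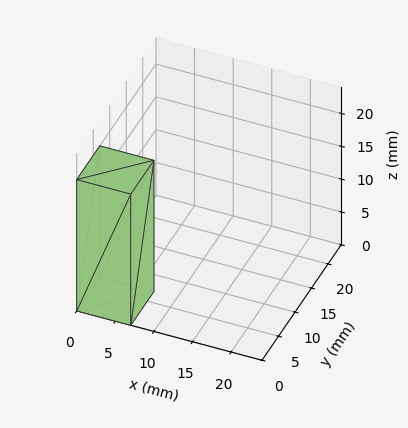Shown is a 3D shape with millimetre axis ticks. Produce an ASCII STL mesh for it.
Reading the render: the shape is a rectangular box, roughly 7 × 7 mm footprint and 20 mm tall (dimensions read to the nearest mm from the axis ticks). For the STL, each face is triangulated and given an outward normal.

solid part
  facet normal 0.0000 0.0000 -1.0000
    outer loop
      vertex 7.000 7.000 0.000
      vertex 7.000 0.000 0.000
      vertex 0.000 0.000 0.000
    endloop
  endfacet
  facet normal 0.0000 0.0000 -1.0000
    outer loop
      vertex 0.000 7.000 0.000
      vertex 7.000 7.000 0.000
      vertex 0.000 0.000 0.000
    endloop
  endfacet
  facet normal 0.0000 0.0000 1.0000
    outer loop
      vertex 0.000 0.000 20.000
      vertex 7.000 0.000 20.000
      vertex 7.000 7.000 20.000
    endloop
  endfacet
  facet normal 0.0000 0.0000 1.0000
    outer loop
      vertex 0.000 0.000 20.000
      vertex 7.000 7.000 20.000
      vertex 0.000 7.000 20.000
    endloop
  endfacet
  facet normal 0.0000 -1.0000 0.0000
    outer loop
      vertex 0.000 0.000 0.000
      vertex 7.000 0.000 0.000
      vertex 7.000 0.000 20.000
    endloop
  endfacet
  facet normal 0.0000 -1.0000 0.0000
    outer loop
      vertex 0.000 0.000 0.000
      vertex 7.000 0.000 20.000
      vertex 0.000 0.000 20.000
    endloop
  endfacet
  facet normal 0.0000 1.0000 0.0000
    outer loop
      vertex 7.000 7.000 20.000
      vertex 7.000 7.000 0.000
      vertex 0.000 7.000 0.000
    endloop
  endfacet
  facet normal 0.0000 1.0000 0.0000
    outer loop
      vertex 0.000 7.000 20.000
      vertex 7.000 7.000 20.000
      vertex 0.000 7.000 0.000
    endloop
  endfacet
  facet normal -1.0000 0.0000 0.0000
    outer loop
      vertex 0.000 7.000 20.000
      vertex 0.000 7.000 0.000
      vertex 0.000 0.000 0.000
    endloop
  endfacet
  facet normal -1.0000 0.0000 0.0000
    outer loop
      vertex 0.000 0.000 20.000
      vertex 0.000 7.000 20.000
      vertex 0.000 0.000 0.000
    endloop
  endfacet
  facet normal 1.0000 0.0000 0.0000
    outer loop
      vertex 7.000 0.000 0.000
      vertex 7.000 7.000 0.000
      vertex 7.000 7.000 20.000
    endloop
  endfacet
  facet normal 1.0000 0.0000 0.0000
    outer loop
      vertex 7.000 0.000 0.000
      vertex 7.000 7.000 20.000
      vertex 7.000 0.000 20.000
    endloop
  endfacet
endsolid part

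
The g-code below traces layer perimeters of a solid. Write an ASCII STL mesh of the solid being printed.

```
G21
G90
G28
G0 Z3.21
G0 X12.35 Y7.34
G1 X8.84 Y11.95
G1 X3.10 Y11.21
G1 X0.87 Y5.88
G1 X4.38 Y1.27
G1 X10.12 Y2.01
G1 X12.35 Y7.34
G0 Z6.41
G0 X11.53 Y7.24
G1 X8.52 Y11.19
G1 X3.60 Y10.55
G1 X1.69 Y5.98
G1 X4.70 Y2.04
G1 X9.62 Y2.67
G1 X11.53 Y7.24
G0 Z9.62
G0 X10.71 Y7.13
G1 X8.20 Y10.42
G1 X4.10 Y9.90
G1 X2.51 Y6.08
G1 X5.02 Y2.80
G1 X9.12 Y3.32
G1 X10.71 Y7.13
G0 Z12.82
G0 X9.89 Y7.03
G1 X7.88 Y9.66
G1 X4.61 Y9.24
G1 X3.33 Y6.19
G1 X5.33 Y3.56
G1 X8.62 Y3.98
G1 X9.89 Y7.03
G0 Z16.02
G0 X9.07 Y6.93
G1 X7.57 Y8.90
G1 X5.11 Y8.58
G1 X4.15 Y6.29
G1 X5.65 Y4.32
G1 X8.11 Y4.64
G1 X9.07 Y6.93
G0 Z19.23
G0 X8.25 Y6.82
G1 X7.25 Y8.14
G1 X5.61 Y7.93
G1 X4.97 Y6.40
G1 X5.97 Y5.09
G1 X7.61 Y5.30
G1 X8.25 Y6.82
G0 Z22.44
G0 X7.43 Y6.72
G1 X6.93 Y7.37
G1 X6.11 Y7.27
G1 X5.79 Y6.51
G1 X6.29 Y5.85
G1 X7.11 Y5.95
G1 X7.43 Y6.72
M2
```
solid part
  facet normal 0.0000 0.0000 -1.0000
    outer loop
      vertex 2.60 11.87 0.00
      vertex 9.16 12.71 0.00
      vertex 13.17 7.45 0.00
    endloop
  endfacet
  facet normal 0.0000 0.0000 -1.0000
    outer loop
      vertex 0.05 5.77 0.00
      vertex 2.60 11.87 0.00
      vertex 13.17 7.45 0.00
    endloop
  endfacet
  facet normal 0.0000 0.0000 -1.0000
    outer loop
      vertex 4.06 0.51 0.00
      vertex 0.05 5.77 0.00
      vertex 13.17 7.45 0.00
    endloop
  endfacet
  facet normal 0.0000 0.0000 -1.0000
    outer loop
      vertex 10.62 1.35 0.00
      vertex 4.06 0.51 0.00
      vertex 13.17 7.45 0.00
    endloop
  endfacet
  facet normal 0.7761 0.5917 0.2180
    outer loop
      vertex 13.17 7.45 0.00
      vertex 9.16 12.71 0.00
      vertex 6.61 6.61 25.64
    endloop
  endfacet
  facet normal -0.1240 0.9680 0.2180
    outer loop
      vertex 9.16 12.71 0.00
      vertex 2.60 11.87 0.00
      vertex 6.61 6.61 25.64
    endloop
  endfacet
  facet normal -0.9004 0.3764 0.2180
    outer loop
      vertex 2.60 11.87 0.00
      vertex 0.05 5.77 0.00
      vertex 6.61 6.61 25.64
    endloop
  endfacet
  facet normal -0.7761 -0.5917 0.2180
    outer loop
      vertex 0.05 5.77 0.00
      vertex 4.06 0.51 0.00
      vertex 6.61 6.61 25.64
    endloop
  endfacet
  facet normal 0.1240 -0.9680 0.2180
    outer loop
      vertex 4.06 0.51 0.00
      vertex 10.62 1.35 0.00
      vertex 6.61 6.61 25.64
    endloop
  endfacet
  facet normal 0.9004 -0.3764 0.2180
    outer loop
      vertex 10.62 1.35 0.00
      vertex 13.17 7.45 0.00
      vertex 6.61 6.61 25.64
    endloop
  endfacet
endsolid part

The G0 Z moves step by Δz≈3.21 mm. The G1 loops shrink linearly with z, so the solid tapers from its base footprint up to z≈25.6. Closing with a flat bottom cap and the tapered top and triangulating gives 10 facets — a regular 6-sided pyramid, base circumscribed radius ≈ 6.61 mm, apex at z ≈ 25.6 mm.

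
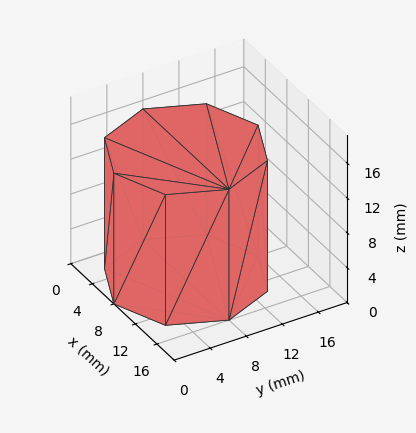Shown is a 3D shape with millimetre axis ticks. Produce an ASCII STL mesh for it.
Reading the render: the shape is a regular 8-sided prism (a cylinder approximated with 8 flat sides), circumscribed radius ≈ 8 mm, height ≈ 15 mm (dimensions read to the nearest mm from the axis ticks). For the STL, each face is triangulated and given an outward normal.

solid part
  facet normal 0.0000 0.0000 -1.0000
    outer loop
      vertex 8.00 16.00 0.00
      vertex 13.66 13.66 0.00
      vertex 16.00 8.00 0.00
    endloop
  endfacet
  facet normal 0.0000 0.0000 -1.0000
    outer loop
      vertex 2.34 13.66 0.00
      vertex 8.00 16.00 0.00
      vertex 16.00 8.00 0.00
    endloop
  endfacet
  facet normal 0.0000 0.0000 -1.0000
    outer loop
      vertex 0.00 8.00 0.00
      vertex 2.34 13.66 0.00
      vertex 16.00 8.00 0.00
    endloop
  endfacet
  facet normal 0.0000 0.0000 -1.0000
    outer loop
      vertex 2.34 2.34 0.00
      vertex 0.00 8.00 0.00
      vertex 16.00 8.00 0.00
    endloop
  endfacet
  facet normal 0.0000 0.0000 -1.0000
    outer loop
      vertex 8.00 0.00 0.00
      vertex 2.34 2.34 0.00
      vertex 16.00 8.00 0.00
    endloop
  endfacet
  facet normal 0.0000 0.0000 -1.0000
    outer loop
      vertex 13.66 2.34 0.00
      vertex 8.00 0.00 0.00
      vertex 16.00 8.00 0.00
    endloop
  endfacet
  facet normal 0.0000 0.0000 1.0000
    outer loop
      vertex 16.00 8.00 15.00
      vertex 13.66 13.66 15.00
      vertex 8.00 16.00 15.00
    endloop
  endfacet
  facet normal 0.0000 0.0000 1.0000
    outer loop
      vertex 16.00 8.00 15.00
      vertex 8.00 16.00 15.00
      vertex 2.34 13.66 15.00
    endloop
  endfacet
  facet normal 0.0000 0.0000 1.0000
    outer loop
      vertex 16.00 8.00 15.00
      vertex 2.34 13.66 15.00
      vertex 0.00 8.00 15.00
    endloop
  endfacet
  facet normal 0.0000 0.0000 1.0000
    outer loop
      vertex 16.00 8.00 15.00
      vertex 0.00 8.00 15.00
      vertex 2.34 2.34 15.00
    endloop
  endfacet
  facet normal 0.0000 0.0000 1.0000
    outer loop
      vertex 16.00 8.00 15.00
      vertex 2.34 2.34 15.00
      vertex 8.00 0.00 15.00
    endloop
  endfacet
  facet normal 0.0000 0.0000 1.0000
    outer loop
      vertex 16.00 8.00 15.00
      vertex 8.00 0.00 15.00
      vertex 13.66 2.34 15.00
    endloop
  endfacet
  facet normal 0.9241 0.3821 0.0000
    outer loop
      vertex 16.00 8.00 0.00
      vertex 13.66 13.66 0.00
      vertex 13.66 13.66 15.00
    endloop
  endfacet
  facet normal 0.9241 0.3821 0.0000
    outer loop
      vertex 16.00 8.00 0.00
      vertex 13.66 13.66 15.00
      vertex 16.00 8.00 15.00
    endloop
  endfacet
  facet normal 0.3821 0.9241 0.0000
    outer loop
      vertex 13.66 13.66 0.00
      vertex 8.00 16.00 0.00
      vertex 8.00 16.00 15.00
    endloop
  endfacet
  facet normal 0.3821 0.9241 0.0000
    outer loop
      vertex 13.66 13.66 0.00
      vertex 8.00 16.00 15.00
      vertex 13.66 13.66 15.00
    endloop
  endfacet
  facet normal -0.3821 0.9241 0.0000
    outer loop
      vertex 8.00 16.00 0.00
      vertex 2.34 13.66 0.00
      vertex 2.34 13.66 15.00
    endloop
  endfacet
  facet normal -0.3821 0.9241 0.0000
    outer loop
      vertex 8.00 16.00 0.00
      vertex 2.34 13.66 15.00
      vertex 8.00 16.00 15.00
    endloop
  endfacet
  facet normal -0.9241 0.3821 0.0000
    outer loop
      vertex 2.34 13.66 0.00
      vertex 0.00 8.00 0.00
      vertex 0.00 8.00 15.00
    endloop
  endfacet
  facet normal -0.9241 0.3821 0.0000
    outer loop
      vertex 2.34 13.66 0.00
      vertex 0.00 8.00 15.00
      vertex 2.34 13.66 15.00
    endloop
  endfacet
  facet normal -0.9241 -0.3821 0.0000
    outer loop
      vertex 0.00 8.00 0.00
      vertex 2.34 2.34 0.00
      vertex 2.34 2.34 15.00
    endloop
  endfacet
  facet normal -0.9241 -0.3821 0.0000
    outer loop
      vertex 0.00 8.00 0.00
      vertex 2.34 2.34 15.00
      vertex 0.00 8.00 15.00
    endloop
  endfacet
  facet normal -0.3821 -0.9241 0.0000
    outer loop
      vertex 2.34 2.34 0.00
      vertex 8.00 0.00 0.00
      vertex 8.00 0.00 15.00
    endloop
  endfacet
  facet normal -0.3821 -0.9241 0.0000
    outer loop
      vertex 2.34 2.34 0.00
      vertex 8.00 0.00 15.00
      vertex 2.34 2.34 15.00
    endloop
  endfacet
  facet normal 0.3821 -0.9241 0.0000
    outer loop
      vertex 8.00 0.00 0.00
      vertex 13.66 2.34 0.00
      vertex 13.66 2.34 15.00
    endloop
  endfacet
  facet normal 0.3821 -0.9241 0.0000
    outer loop
      vertex 8.00 0.00 0.00
      vertex 13.66 2.34 15.00
      vertex 8.00 0.00 15.00
    endloop
  endfacet
  facet normal 0.9241 -0.3821 0.0000
    outer loop
      vertex 13.66 2.34 0.00
      vertex 16.00 8.00 0.00
      vertex 16.00 8.00 15.00
    endloop
  endfacet
  facet normal 0.9241 -0.3821 0.0000
    outer loop
      vertex 13.66 2.34 0.00
      vertex 16.00 8.00 15.00
      vertex 13.66 2.34 15.00
    endloop
  endfacet
endsolid part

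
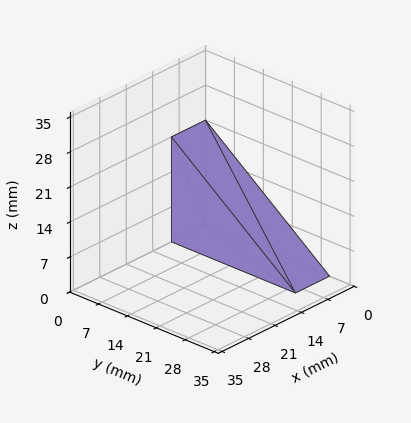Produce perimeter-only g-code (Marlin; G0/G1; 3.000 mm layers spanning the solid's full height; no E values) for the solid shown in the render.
Reading the render: the shape is a wedge (ramp): 9 × 30 mm base, rising to 21 mm along the y=0 edge and sloping linearly to z=0 at y=30 (dimensions read to the nearest mm from the axis ticks). For the g-code, the solid's height is divided into equal slices at the stated Δz and each level perimeter traced with G1 moves after a G0 lift.

; perimeter-only toolpath
G21 ; units = mm
G90 ; absolute positioning
G28 ; home
; layer 1
G0 Z3.000
G0 X0.000 Y0.000
G1 X9.000 Y0.000
G1 X9.000 Y25.714
G1 X0.000 Y25.714
G1 X0.000 Y0.000
; layer 2
G0 Z6.000
G0 X0.000 Y0.000
G1 X9.000 Y0.000
G1 X9.000 Y21.429
G1 X0.000 Y21.429
G1 X0.000 Y0.000
; layer 3
G0 Z9.000
G0 X0.000 Y0.000
G1 X9.000 Y0.000
G1 X9.000 Y17.143
G1 X0.000 Y17.143
G1 X0.000 Y0.000
; layer 4
G0 Z12.000
G0 X0.000 Y0.000
G1 X9.000 Y0.000
G1 X9.000 Y12.857
G1 X0.000 Y12.857
G1 X0.000 Y0.000
; layer 5
G0 Z15.000
G0 X0.000 Y0.000
G1 X9.000 Y0.000
G1 X9.000 Y8.571
G1 X0.000 Y8.571
G1 X0.000 Y0.000
; layer 6
G0 Z18.000
G0 X0.000 Y0.000
G1 X9.000 Y0.000
G1 X9.000 Y4.286
G1 X0.000 Y4.286
G1 X0.000 Y0.000
M2 ; end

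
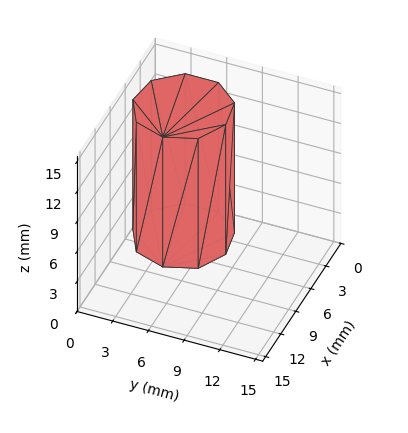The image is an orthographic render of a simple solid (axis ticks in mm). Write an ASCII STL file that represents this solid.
Reading the render: the shape is a regular 9-sided prism (a cylinder approximated with 9 flat sides), circumscribed radius ≈ 4 mm, height ≈ 13 mm (dimensions read to the nearest mm from the axis ticks). For the STL, each face is triangulated and given an outward normal.

solid part
  facet normal 0.0000 0.0000 -1.0000
    outer loop
      vertex 4.7 7.9 0.0
      vertex 7.1 6.6 0.0
      vertex 8.0 4.0 0.0
    endloop
  endfacet
  facet normal 0.0000 0.0000 -1.0000
    outer loop
      vertex 2.0 7.5 0.0
      vertex 4.7 7.9 0.0
      vertex 8.0 4.0 0.0
    endloop
  endfacet
  facet normal 0.0000 0.0000 -1.0000
    outer loop
      vertex 0.2 5.4 0.0
      vertex 2.0 7.5 0.0
      vertex 8.0 4.0 0.0
    endloop
  endfacet
  facet normal 0.0000 0.0000 -1.0000
    outer loop
      vertex 0.2 2.6 0.0
      vertex 0.2 5.4 0.0
      vertex 8.0 4.0 0.0
    endloop
  endfacet
  facet normal 0.0000 0.0000 -1.0000
    outer loop
      vertex 2.0 0.5 0.0
      vertex 0.2 2.6 0.0
      vertex 8.0 4.0 0.0
    endloop
  endfacet
  facet normal 0.0000 0.0000 -1.0000
    outer loop
      vertex 4.7 0.1 0.0
      vertex 2.0 0.5 0.0
      vertex 8.0 4.0 0.0
    endloop
  endfacet
  facet normal 0.0000 0.0000 -1.0000
    outer loop
      vertex 7.1 1.4 0.0
      vertex 4.7 0.1 0.0
      vertex 8.0 4.0 0.0
    endloop
  endfacet
  facet normal 0.0000 0.0000 1.0000
    outer loop
      vertex 8.0 4.0 13.0
      vertex 7.1 6.6 13.0
      vertex 4.7 7.9 13.0
    endloop
  endfacet
  facet normal 0.0000 0.0000 1.0000
    outer loop
      vertex 8.0 4.0 13.0
      vertex 4.7 7.9 13.0
      vertex 2.0 7.5 13.0
    endloop
  endfacet
  facet normal 0.0000 0.0000 1.0000
    outer loop
      vertex 8.0 4.0 13.0
      vertex 2.0 7.5 13.0
      vertex 0.2 5.4 13.0
    endloop
  endfacet
  facet normal 0.0000 0.0000 1.0000
    outer loop
      vertex 8.0 4.0 13.0
      vertex 0.2 5.4 13.0
      vertex 0.2 2.6 13.0
    endloop
  endfacet
  facet normal 0.0000 0.0000 1.0000
    outer loop
      vertex 8.0 4.0 13.0
      vertex 0.2 2.6 13.0
      vertex 2.0 0.5 13.0
    endloop
  endfacet
  facet normal 0.0000 0.0000 1.0000
    outer loop
      vertex 8.0 4.0 13.0
      vertex 2.0 0.5 13.0
      vertex 4.7 0.1 13.0
    endloop
  endfacet
  facet normal 0.0000 0.0000 1.0000
    outer loop
      vertex 8.0 4.0 13.0
      vertex 4.7 0.1 13.0
      vertex 7.1 1.4 13.0
    endloop
  endfacet
  facet normal 0.9450 0.3271 0.0000
    outer loop
      vertex 8.0 4.0 0.0
      vertex 7.1 6.6 0.0
      vertex 7.1 6.6 13.0
    endloop
  endfacet
  facet normal 0.9450 0.3271 0.0000
    outer loop
      vertex 8.0 4.0 0.0
      vertex 7.1 6.6 13.0
      vertex 8.0 4.0 13.0
    endloop
  endfacet
  facet normal 0.4763 0.8793 0.0000
    outer loop
      vertex 7.1 6.6 0.0
      vertex 4.7 7.9 0.0
      vertex 4.7 7.9 13.0
    endloop
  endfacet
  facet normal 0.4763 0.8793 0.0000
    outer loop
      vertex 7.1 6.6 0.0
      vertex 4.7 7.9 13.0
      vertex 7.1 6.6 13.0
    endloop
  endfacet
  facet normal -0.1465 0.9892 0.0000
    outer loop
      vertex 4.7 7.9 0.0
      vertex 2.0 7.5 0.0
      vertex 2.0 7.5 13.0
    endloop
  endfacet
  facet normal -0.1465 0.9892 0.0000
    outer loop
      vertex 4.7 7.9 0.0
      vertex 2.0 7.5 13.0
      vertex 4.7 7.9 13.0
    endloop
  endfacet
  facet normal -0.7593 0.6508 0.0000
    outer loop
      vertex 2.0 7.5 0.0
      vertex 0.2 5.4 0.0
      vertex 0.2 5.4 13.0
    endloop
  endfacet
  facet normal -0.7593 0.6508 0.0000
    outer loop
      vertex 2.0 7.5 0.0
      vertex 0.2 5.4 13.0
      vertex 2.0 7.5 13.0
    endloop
  endfacet
  facet normal -1.0000 0.0000 0.0000
    outer loop
      vertex 0.2 5.4 0.0
      vertex 0.2 2.6 0.0
      vertex 0.2 2.6 13.0
    endloop
  endfacet
  facet normal -1.0000 0.0000 0.0000
    outer loop
      vertex 0.2 5.4 0.0
      vertex 0.2 2.6 13.0
      vertex 0.2 5.4 13.0
    endloop
  endfacet
  facet normal -0.7593 -0.6508 0.0000
    outer loop
      vertex 0.2 2.6 0.0
      vertex 2.0 0.5 0.0
      vertex 2.0 0.5 13.0
    endloop
  endfacet
  facet normal -0.7593 -0.6508 0.0000
    outer loop
      vertex 0.2 2.6 0.0
      vertex 2.0 0.5 13.0
      vertex 0.2 2.6 13.0
    endloop
  endfacet
  facet normal -0.1465 -0.9892 0.0000
    outer loop
      vertex 2.0 0.5 0.0
      vertex 4.7 0.1 0.0
      vertex 4.7 0.1 13.0
    endloop
  endfacet
  facet normal -0.1465 -0.9892 0.0000
    outer loop
      vertex 2.0 0.5 0.0
      vertex 4.7 0.1 13.0
      vertex 2.0 0.5 13.0
    endloop
  endfacet
  facet normal 0.4763 -0.8793 0.0000
    outer loop
      vertex 4.7 0.1 0.0
      vertex 7.1 1.4 0.0
      vertex 7.1 1.4 13.0
    endloop
  endfacet
  facet normal 0.4763 -0.8793 0.0000
    outer loop
      vertex 4.7 0.1 0.0
      vertex 7.1 1.4 13.0
      vertex 4.7 0.1 13.0
    endloop
  endfacet
  facet normal 0.9450 -0.3271 0.0000
    outer loop
      vertex 7.1 1.4 0.0
      vertex 8.0 4.0 0.0
      vertex 8.0 4.0 13.0
    endloop
  endfacet
  facet normal 0.9450 -0.3271 0.0000
    outer loop
      vertex 7.1 1.4 0.0
      vertex 8.0 4.0 13.0
      vertex 7.1 1.4 13.0
    endloop
  endfacet
endsolid part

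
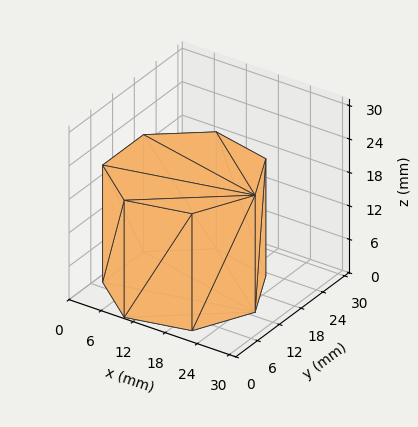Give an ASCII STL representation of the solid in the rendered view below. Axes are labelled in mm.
Reading the render: the shape is a regular 7-sided prism (a cylinder approximated with 7 flat sides), circumscribed radius ≈ 13 mm, height ≈ 21 mm (dimensions read to the nearest mm from the axis ticks). For the STL, each face is triangulated and given an outward normal.

solid part
  facet normal 0.0000 0.0000 -1.0000
    outer loop
      vertex 10.107 25.674 0.000
      vertex 21.105 23.164 0.000
      vertex 26.000 13.000 0.000
    endloop
  endfacet
  facet normal 0.0000 0.0000 -1.0000
    outer loop
      vertex 1.287 18.640 0.000
      vertex 10.107 25.674 0.000
      vertex 26.000 13.000 0.000
    endloop
  endfacet
  facet normal 0.0000 0.0000 -1.0000
    outer loop
      vertex 1.287 7.360 0.000
      vertex 1.287 18.640 0.000
      vertex 26.000 13.000 0.000
    endloop
  endfacet
  facet normal 0.0000 0.0000 -1.0000
    outer loop
      vertex 10.107 0.326 0.000
      vertex 1.287 7.360 0.000
      vertex 26.000 13.000 0.000
    endloop
  endfacet
  facet normal 0.0000 0.0000 -1.0000
    outer loop
      vertex 21.105 2.836 0.000
      vertex 10.107 0.326 0.000
      vertex 26.000 13.000 0.000
    endloop
  endfacet
  facet normal 0.0000 0.0000 1.0000
    outer loop
      vertex 26.000 13.000 21.000
      vertex 21.105 23.164 21.000
      vertex 10.107 25.674 21.000
    endloop
  endfacet
  facet normal 0.0000 0.0000 1.0000
    outer loop
      vertex 26.000 13.000 21.000
      vertex 10.107 25.674 21.000
      vertex 1.287 18.640 21.000
    endloop
  endfacet
  facet normal 0.0000 0.0000 1.0000
    outer loop
      vertex 26.000 13.000 21.000
      vertex 1.287 18.640 21.000
      vertex 1.287 7.360 21.000
    endloop
  endfacet
  facet normal 0.0000 0.0000 1.0000
    outer loop
      vertex 26.000 13.000 21.000
      vertex 1.287 7.360 21.000
      vertex 10.107 0.326 21.000
    endloop
  endfacet
  facet normal 0.0000 0.0000 1.0000
    outer loop
      vertex 26.000 13.000 21.000
      vertex 10.107 0.326 21.000
      vertex 21.105 2.836 21.000
    endloop
  endfacet
  facet normal 0.9010 0.4339 0.0000
    outer loop
      vertex 26.000 13.000 0.000
      vertex 21.105 23.164 0.000
      vertex 21.105 23.164 21.000
    endloop
  endfacet
  facet normal 0.9010 0.4339 0.0000
    outer loop
      vertex 26.000 13.000 0.000
      vertex 21.105 23.164 21.000
      vertex 26.000 13.000 21.000
    endloop
  endfacet
  facet normal 0.2225 0.9749 0.0000
    outer loop
      vertex 21.105 23.164 0.000
      vertex 10.107 25.674 0.000
      vertex 10.107 25.674 21.000
    endloop
  endfacet
  facet normal 0.2225 0.9749 0.0000
    outer loop
      vertex 21.105 23.164 0.000
      vertex 10.107 25.674 21.000
      vertex 21.105 23.164 21.000
    endloop
  endfacet
  facet normal -0.6235 0.7818 0.0000
    outer loop
      vertex 10.107 25.674 0.000
      vertex 1.287 18.640 0.000
      vertex 1.287 18.640 21.000
    endloop
  endfacet
  facet normal -0.6235 0.7818 0.0000
    outer loop
      vertex 10.107 25.674 0.000
      vertex 1.287 18.640 21.000
      vertex 10.107 25.674 21.000
    endloop
  endfacet
  facet normal -1.0000 0.0000 0.0000
    outer loop
      vertex 1.287 18.640 0.000
      vertex 1.287 7.360 0.000
      vertex 1.287 7.360 21.000
    endloop
  endfacet
  facet normal -1.0000 0.0000 0.0000
    outer loop
      vertex 1.287 18.640 0.000
      vertex 1.287 7.360 21.000
      vertex 1.287 18.640 21.000
    endloop
  endfacet
  facet normal -0.6235 -0.7818 0.0000
    outer loop
      vertex 1.287 7.360 0.000
      vertex 10.107 0.326 0.000
      vertex 10.107 0.326 21.000
    endloop
  endfacet
  facet normal -0.6235 -0.7818 0.0000
    outer loop
      vertex 1.287 7.360 0.000
      vertex 10.107 0.326 21.000
      vertex 1.287 7.360 21.000
    endloop
  endfacet
  facet normal 0.2225 -0.9749 0.0000
    outer loop
      vertex 10.107 0.326 0.000
      vertex 21.105 2.836 0.000
      vertex 21.105 2.836 21.000
    endloop
  endfacet
  facet normal 0.2225 -0.9749 0.0000
    outer loop
      vertex 10.107 0.326 0.000
      vertex 21.105 2.836 21.000
      vertex 10.107 0.326 21.000
    endloop
  endfacet
  facet normal 0.9010 -0.4339 0.0000
    outer loop
      vertex 21.105 2.836 0.000
      vertex 26.000 13.000 0.000
      vertex 26.000 13.000 21.000
    endloop
  endfacet
  facet normal 0.9010 -0.4339 0.0000
    outer loop
      vertex 21.105 2.836 0.000
      vertex 26.000 13.000 21.000
      vertex 21.105 2.836 21.000
    endloop
  endfacet
endsolid part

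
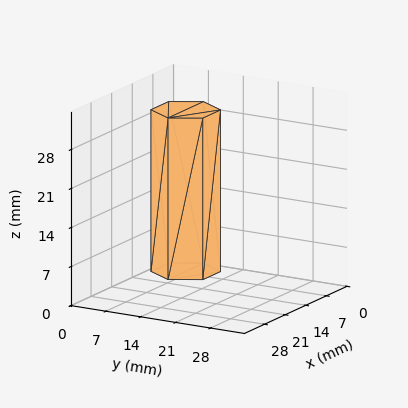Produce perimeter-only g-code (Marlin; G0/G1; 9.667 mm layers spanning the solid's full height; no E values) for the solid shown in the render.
Reading the render: the shape is a regular 6-sided prism (a cylinder approximated with 6 flat sides), circumscribed radius ≈ 6 mm, height ≈ 29 mm (dimensions read to the nearest mm from the axis ticks). For the g-code, the solid's height is divided into equal slices at the stated Δz and each level perimeter traced with G1 moves after a G0 lift.

; perimeter-only toolpath
G21 ; units = mm
G90 ; absolute positioning
G28 ; home
; layer 1
G0 Z9.667
G0 X12.000 Y6.000
G1 X9.000 Y11.196
G1 X3.000 Y11.196
G1 X0.000 Y6.000
G1 X3.000 Y0.804
G1 X9.000 Y0.804
G1 X12.000 Y6.000
; layer 2
G0 Z19.333
G0 X12.000 Y6.000
G1 X9.000 Y11.196
G1 X3.000 Y11.196
G1 X0.000 Y6.000
G1 X3.000 Y0.804
G1 X9.000 Y0.804
G1 X12.000 Y6.000
; layer 3
G0 Z29.000
G0 X12.000 Y6.000
G1 X9.000 Y11.196
G1 X3.000 Y11.196
G1 X0.000 Y6.000
G1 X3.000 Y0.804
G1 X9.000 Y0.804
G1 X12.000 Y6.000
M2 ; end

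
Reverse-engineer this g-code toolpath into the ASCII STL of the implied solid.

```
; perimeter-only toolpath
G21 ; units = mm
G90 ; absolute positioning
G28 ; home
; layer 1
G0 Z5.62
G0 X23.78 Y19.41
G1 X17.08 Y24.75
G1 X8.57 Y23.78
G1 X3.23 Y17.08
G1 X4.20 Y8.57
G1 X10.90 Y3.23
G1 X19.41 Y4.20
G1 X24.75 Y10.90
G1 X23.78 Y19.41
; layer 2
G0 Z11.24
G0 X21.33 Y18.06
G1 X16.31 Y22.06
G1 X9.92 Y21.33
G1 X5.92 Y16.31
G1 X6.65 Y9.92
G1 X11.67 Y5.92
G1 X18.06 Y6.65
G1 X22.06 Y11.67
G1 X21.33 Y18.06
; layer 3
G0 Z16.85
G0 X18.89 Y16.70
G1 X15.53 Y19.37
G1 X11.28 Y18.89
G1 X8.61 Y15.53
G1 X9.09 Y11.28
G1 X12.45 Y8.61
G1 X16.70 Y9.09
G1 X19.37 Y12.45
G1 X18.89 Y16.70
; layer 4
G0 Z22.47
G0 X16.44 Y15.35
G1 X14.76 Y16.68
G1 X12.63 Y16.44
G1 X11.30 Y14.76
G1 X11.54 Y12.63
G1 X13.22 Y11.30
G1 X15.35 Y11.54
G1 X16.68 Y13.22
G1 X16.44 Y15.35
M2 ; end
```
solid part
  facet normal 0.0000 0.0000 -1.0000
    outer loop
      vertex 7.21 26.23 0.00
      vertex 17.85 27.44 0.00
      vertex 26.23 20.77 0.00
    endloop
  endfacet
  facet normal 0.0000 0.0000 -1.0000
    outer loop
      vertex 0.54 17.85 0.00
      vertex 7.21 26.23 0.00
      vertex 26.23 20.77 0.00
    endloop
  endfacet
  facet normal 0.0000 0.0000 -1.0000
    outer loop
      vertex 1.75 7.21 0.00
      vertex 0.54 17.85 0.00
      vertex 26.23 20.77 0.00
    endloop
  endfacet
  facet normal 0.0000 0.0000 -1.0000
    outer loop
      vertex 10.13 0.54 0.00
      vertex 1.75 7.21 0.00
      vertex 26.23 20.77 0.00
    endloop
  endfacet
  facet normal 0.0000 0.0000 -1.0000
    outer loop
      vertex 20.77 1.75 0.00
      vertex 10.13 0.54 0.00
      vertex 26.23 20.77 0.00
    endloop
  endfacet
  facet normal 0.0000 0.0000 -1.0000
    outer loop
      vertex 27.44 10.13 0.00
      vertex 20.77 1.75 0.00
      vertex 26.23 20.77 0.00
    endloop
  endfacet
  facet normal 0.5657 0.7108 0.4181
    outer loop
      vertex 26.23 20.77 0.00
      vertex 17.85 27.44 0.00
      vertex 13.99 13.99 28.09
    endloop
  endfacet
  facet normal -0.1026 0.9026 0.4181
    outer loop
      vertex 17.85 27.44 0.00
      vertex 7.21 26.23 0.00
      vertex 13.99 13.99 28.09
    endloop
  endfacet
  facet normal -0.7108 0.5657 0.4181
    outer loop
      vertex 7.21 26.23 0.00
      vertex 0.54 17.85 0.00
      vertex 13.99 13.99 28.09
    endloop
  endfacet
  facet normal -0.9026 -0.1026 0.4181
    outer loop
      vertex 0.54 17.85 0.00
      vertex 1.75 7.21 0.00
      vertex 13.99 13.99 28.09
    endloop
  endfacet
  facet normal -0.5657 -0.7108 0.4181
    outer loop
      vertex 1.75 7.21 0.00
      vertex 10.13 0.54 0.00
      vertex 13.99 13.99 28.09
    endloop
  endfacet
  facet normal 0.1026 -0.9026 0.4181
    outer loop
      vertex 10.13 0.54 0.00
      vertex 20.77 1.75 0.00
      vertex 13.99 13.99 28.09
    endloop
  endfacet
  facet normal 0.7108 -0.5657 0.4181
    outer loop
      vertex 20.77 1.75 0.00
      vertex 27.44 10.13 0.00
      vertex 13.99 13.99 28.09
    endloop
  endfacet
  facet normal 0.9026 0.1026 0.4181
    outer loop
      vertex 27.44 10.13 0.00
      vertex 26.23 20.77 0.00
      vertex 13.99 13.99 28.09
    endloop
  endfacet
endsolid part

The G0 Z moves step by Δz≈5.62 mm. The G1 loops shrink linearly with z, so the solid tapers from its base footprint up to z≈28.1. Closing with a flat bottom cap and the tapered top and triangulating gives 14 facets — a regular 8-sided pyramid, base circumscribed radius ≈ 14 mm, apex at z ≈ 28.1 mm.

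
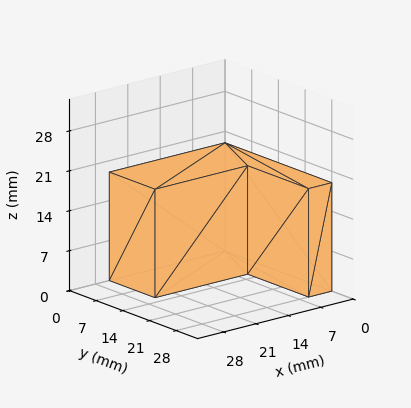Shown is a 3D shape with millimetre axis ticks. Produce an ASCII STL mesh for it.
Reading the render: the shape is an L-shaped prism: outer 25 × 28 mm, arm thicknesses ≈ 12 mm (horizontal) and 5 mm (vertical), extruded 19 mm in z (dimensions read to the nearest mm from the axis ticks). For the STL, each face is triangulated and given an outward normal.

solid part
  facet normal 0.0000 0.0000 -1.0000
    outer loop
      vertex 25.00 12.00 0.00
      vertex 25.00 0.00 0.00
      vertex 0.00 0.00 0.00
    endloop
  endfacet
  facet normal 0.0000 0.0000 -1.0000
    outer loop
      vertex 5.00 12.00 0.00
      vertex 25.00 12.00 0.00
      vertex 0.00 0.00 0.00
    endloop
  endfacet
  facet normal 0.0000 0.0000 -1.0000
    outer loop
      vertex 5.00 28.00 0.00
      vertex 5.00 12.00 0.00
      vertex 0.00 0.00 0.00
    endloop
  endfacet
  facet normal 0.0000 0.0000 -1.0000
    outer loop
      vertex 0.00 28.00 0.00
      vertex 5.00 28.00 0.00
      vertex 0.00 0.00 0.00
    endloop
  endfacet
  facet normal 0.0000 0.0000 1.0000
    outer loop
      vertex 0.00 0.00 19.00
      vertex 25.00 0.00 19.00
      vertex 25.00 12.00 19.00
    endloop
  endfacet
  facet normal 0.0000 0.0000 1.0000
    outer loop
      vertex 0.00 0.00 19.00
      vertex 25.00 12.00 19.00
      vertex 5.00 12.00 19.00
    endloop
  endfacet
  facet normal 0.0000 0.0000 1.0000
    outer loop
      vertex 0.00 0.00 19.00
      vertex 5.00 12.00 19.00
      vertex 5.00 28.00 19.00
    endloop
  endfacet
  facet normal 0.0000 0.0000 1.0000
    outer loop
      vertex 0.00 0.00 19.00
      vertex 5.00 28.00 19.00
      vertex 0.00 28.00 19.00
    endloop
  endfacet
  facet normal 0.0000 -1.0000 0.0000
    outer loop
      vertex 0.00 0.00 0.00
      vertex 25.00 0.00 0.00
      vertex 25.00 0.00 19.00
    endloop
  endfacet
  facet normal 0.0000 -1.0000 0.0000
    outer loop
      vertex 0.00 0.00 0.00
      vertex 25.00 0.00 19.00
      vertex 0.00 0.00 19.00
    endloop
  endfacet
  facet normal 1.0000 0.0000 0.0000
    outer loop
      vertex 25.00 0.00 0.00
      vertex 25.00 12.00 0.00
      vertex 25.00 12.00 19.00
    endloop
  endfacet
  facet normal 1.0000 0.0000 0.0000
    outer loop
      vertex 25.00 0.00 0.00
      vertex 25.00 12.00 19.00
      vertex 25.00 0.00 19.00
    endloop
  endfacet
  facet normal 0.0000 1.0000 0.0000
    outer loop
      vertex 25.00 12.00 0.00
      vertex 5.00 12.00 0.00
      vertex 5.00 12.00 19.00
    endloop
  endfacet
  facet normal 0.0000 1.0000 0.0000
    outer loop
      vertex 25.00 12.00 0.00
      vertex 5.00 12.00 19.00
      vertex 25.00 12.00 19.00
    endloop
  endfacet
  facet normal 1.0000 0.0000 0.0000
    outer loop
      vertex 5.00 12.00 0.00
      vertex 5.00 28.00 0.00
      vertex 5.00 28.00 19.00
    endloop
  endfacet
  facet normal 1.0000 0.0000 0.0000
    outer loop
      vertex 5.00 12.00 0.00
      vertex 5.00 28.00 19.00
      vertex 5.00 12.00 19.00
    endloop
  endfacet
  facet normal 0.0000 1.0000 0.0000
    outer loop
      vertex 5.00 28.00 0.00
      vertex 0.00 28.00 0.00
      vertex 0.00 28.00 19.00
    endloop
  endfacet
  facet normal 0.0000 1.0000 0.0000
    outer loop
      vertex 5.00 28.00 0.00
      vertex 0.00 28.00 19.00
      vertex 5.00 28.00 19.00
    endloop
  endfacet
  facet normal -1.0000 0.0000 0.0000
    outer loop
      vertex 0.00 28.00 0.00
      vertex 0.00 0.00 0.00
      vertex 0.00 0.00 19.00
    endloop
  endfacet
  facet normal -1.0000 0.0000 0.0000
    outer loop
      vertex 0.00 28.00 0.00
      vertex 0.00 0.00 19.00
      vertex 0.00 28.00 19.00
    endloop
  endfacet
endsolid part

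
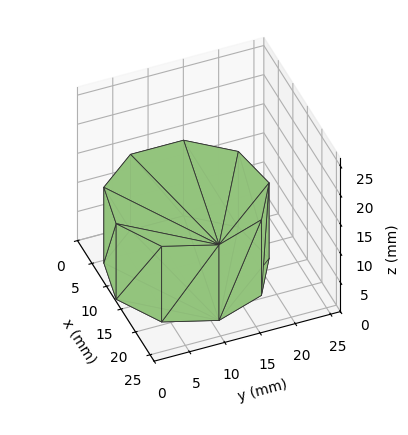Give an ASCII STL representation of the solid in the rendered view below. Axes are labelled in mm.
Reading the render: the shape is a regular 9-sided prism (a cylinder approximated with 9 flat sides), circumscribed radius ≈ 11 mm, height ≈ 13 mm (dimensions read to the nearest mm from the axis ticks). For the STL, each face is triangulated and given an outward normal.

solid part
  facet normal 0.0000 0.0000 -1.0000
    outer loop
      vertex 12.91 21.83 0.00
      vertex 19.43 18.07 0.00
      vertex 22.00 11.00 0.00
    endloop
  endfacet
  facet normal 0.0000 0.0000 -1.0000
    outer loop
      vertex 5.50 20.53 0.00
      vertex 12.91 21.83 0.00
      vertex 22.00 11.00 0.00
    endloop
  endfacet
  facet normal 0.0000 0.0000 -1.0000
    outer loop
      vertex 0.66 14.76 0.00
      vertex 5.50 20.53 0.00
      vertex 22.00 11.00 0.00
    endloop
  endfacet
  facet normal 0.0000 0.0000 -1.0000
    outer loop
      vertex 0.66 7.24 0.00
      vertex 0.66 14.76 0.00
      vertex 22.00 11.00 0.00
    endloop
  endfacet
  facet normal 0.0000 0.0000 -1.0000
    outer loop
      vertex 5.50 1.47 0.00
      vertex 0.66 7.24 0.00
      vertex 22.00 11.00 0.00
    endloop
  endfacet
  facet normal 0.0000 0.0000 -1.0000
    outer loop
      vertex 12.91 0.17 0.00
      vertex 5.50 1.47 0.00
      vertex 22.00 11.00 0.00
    endloop
  endfacet
  facet normal 0.0000 0.0000 -1.0000
    outer loop
      vertex 19.43 3.93 0.00
      vertex 12.91 0.17 0.00
      vertex 22.00 11.00 0.00
    endloop
  endfacet
  facet normal 0.0000 0.0000 1.0000
    outer loop
      vertex 22.00 11.00 13.00
      vertex 19.43 18.07 13.00
      vertex 12.91 21.83 13.00
    endloop
  endfacet
  facet normal 0.0000 0.0000 1.0000
    outer loop
      vertex 22.00 11.00 13.00
      vertex 12.91 21.83 13.00
      vertex 5.50 20.53 13.00
    endloop
  endfacet
  facet normal 0.0000 0.0000 1.0000
    outer loop
      vertex 22.00 11.00 13.00
      vertex 5.50 20.53 13.00
      vertex 0.66 14.76 13.00
    endloop
  endfacet
  facet normal 0.0000 0.0000 1.0000
    outer loop
      vertex 22.00 11.00 13.00
      vertex 0.66 14.76 13.00
      vertex 0.66 7.24 13.00
    endloop
  endfacet
  facet normal 0.0000 0.0000 1.0000
    outer loop
      vertex 22.00 11.00 13.00
      vertex 0.66 7.24 13.00
      vertex 5.50 1.47 13.00
    endloop
  endfacet
  facet normal 0.0000 0.0000 1.0000
    outer loop
      vertex 22.00 11.00 13.00
      vertex 5.50 1.47 13.00
      vertex 12.91 0.17 13.00
    endloop
  endfacet
  facet normal 0.0000 0.0000 1.0000
    outer loop
      vertex 22.00 11.00 13.00
      vertex 12.91 0.17 13.00
      vertex 19.43 3.93 13.00
    endloop
  endfacet
  facet normal 0.9398 0.3416 0.0000
    outer loop
      vertex 22.00 11.00 0.00
      vertex 19.43 18.07 0.00
      vertex 19.43 18.07 13.00
    endloop
  endfacet
  facet normal 0.9398 0.3416 0.0000
    outer loop
      vertex 22.00 11.00 0.00
      vertex 19.43 18.07 13.00
      vertex 22.00 11.00 13.00
    endloop
  endfacet
  facet normal 0.4996 0.8663 0.0000
    outer loop
      vertex 19.43 18.07 0.00
      vertex 12.91 21.83 0.00
      vertex 12.91 21.83 13.00
    endloop
  endfacet
  facet normal 0.4996 0.8663 0.0000
    outer loop
      vertex 19.43 18.07 0.00
      vertex 12.91 21.83 13.00
      vertex 19.43 18.07 13.00
    endloop
  endfacet
  facet normal -0.1728 0.9850 0.0000
    outer loop
      vertex 12.91 21.83 0.00
      vertex 5.50 20.53 0.00
      vertex 5.50 20.53 13.00
    endloop
  endfacet
  facet normal -0.1728 0.9850 0.0000
    outer loop
      vertex 12.91 21.83 0.00
      vertex 5.50 20.53 13.00
      vertex 12.91 21.83 13.00
    endloop
  endfacet
  facet normal -0.7661 0.6427 0.0000
    outer loop
      vertex 5.50 20.53 0.00
      vertex 0.66 14.76 0.00
      vertex 0.66 14.76 13.00
    endloop
  endfacet
  facet normal -0.7661 0.6427 0.0000
    outer loop
      vertex 5.50 20.53 0.00
      vertex 0.66 14.76 13.00
      vertex 5.50 20.53 13.00
    endloop
  endfacet
  facet normal -1.0000 0.0000 0.0000
    outer loop
      vertex 0.66 14.76 0.00
      vertex 0.66 7.24 0.00
      vertex 0.66 7.24 13.00
    endloop
  endfacet
  facet normal -1.0000 0.0000 0.0000
    outer loop
      vertex 0.66 14.76 0.00
      vertex 0.66 7.24 13.00
      vertex 0.66 14.76 13.00
    endloop
  endfacet
  facet normal -0.7661 -0.6427 0.0000
    outer loop
      vertex 0.66 7.24 0.00
      vertex 5.50 1.47 0.00
      vertex 5.50 1.47 13.00
    endloop
  endfacet
  facet normal -0.7661 -0.6427 0.0000
    outer loop
      vertex 0.66 7.24 0.00
      vertex 5.50 1.47 13.00
      vertex 0.66 7.24 13.00
    endloop
  endfacet
  facet normal -0.1728 -0.9850 0.0000
    outer loop
      vertex 5.50 1.47 0.00
      vertex 12.91 0.17 0.00
      vertex 12.91 0.17 13.00
    endloop
  endfacet
  facet normal -0.1728 -0.9850 0.0000
    outer loop
      vertex 5.50 1.47 0.00
      vertex 12.91 0.17 13.00
      vertex 5.50 1.47 13.00
    endloop
  endfacet
  facet normal 0.4996 -0.8663 0.0000
    outer loop
      vertex 12.91 0.17 0.00
      vertex 19.43 3.93 0.00
      vertex 19.43 3.93 13.00
    endloop
  endfacet
  facet normal 0.4996 -0.8663 0.0000
    outer loop
      vertex 12.91 0.17 0.00
      vertex 19.43 3.93 13.00
      vertex 12.91 0.17 13.00
    endloop
  endfacet
  facet normal 0.9398 -0.3416 0.0000
    outer loop
      vertex 19.43 3.93 0.00
      vertex 22.00 11.00 0.00
      vertex 22.00 11.00 13.00
    endloop
  endfacet
  facet normal 0.9398 -0.3416 0.0000
    outer loop
      vertex 19.43 3.93 0.00
      vertex 22.00 11.00 13.00
      vertex 19.43 3.93 13.00
    endloop
  endfacet
endsolid part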